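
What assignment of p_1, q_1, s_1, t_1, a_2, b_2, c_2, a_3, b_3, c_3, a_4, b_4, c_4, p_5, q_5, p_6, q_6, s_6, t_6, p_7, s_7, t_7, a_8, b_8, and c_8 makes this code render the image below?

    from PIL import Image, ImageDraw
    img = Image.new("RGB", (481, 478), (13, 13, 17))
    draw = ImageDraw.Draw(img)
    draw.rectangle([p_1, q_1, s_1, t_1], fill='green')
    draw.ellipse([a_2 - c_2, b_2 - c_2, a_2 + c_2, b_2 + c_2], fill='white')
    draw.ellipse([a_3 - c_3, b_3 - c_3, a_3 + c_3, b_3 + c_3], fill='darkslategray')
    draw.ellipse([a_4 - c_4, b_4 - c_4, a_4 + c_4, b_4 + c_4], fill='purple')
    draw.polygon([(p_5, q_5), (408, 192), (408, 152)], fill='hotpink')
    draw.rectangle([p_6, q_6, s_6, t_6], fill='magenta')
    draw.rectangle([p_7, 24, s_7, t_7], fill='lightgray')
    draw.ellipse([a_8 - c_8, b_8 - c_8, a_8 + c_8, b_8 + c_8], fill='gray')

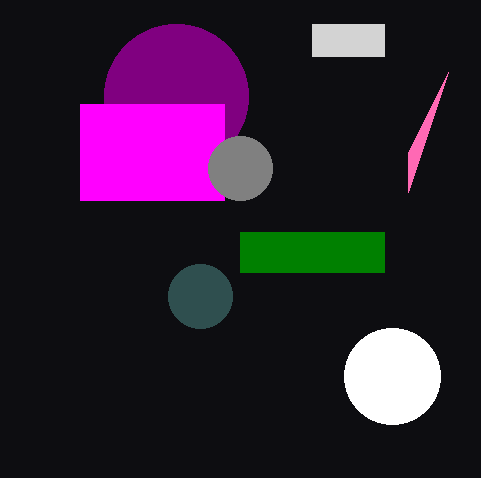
p_1 = 240
q_1 = 232
s_1 = 384
t_1 = 272
a_2 = 392
b_2 = 376
c_2 = 48
a_3 = 200
b_3 = 296
c_3 = 32
a_4 = 176
b_4 = 96
c_4 = 72
p_5 = 448
q_5 = 72
p_6 = 80
q_6 = 104
s_6 = 224
t_6 = 200
p_7 = 312
s_7 = 384
t_7 = 56
a_8 = 240
b_8 = 168
c_8 = 32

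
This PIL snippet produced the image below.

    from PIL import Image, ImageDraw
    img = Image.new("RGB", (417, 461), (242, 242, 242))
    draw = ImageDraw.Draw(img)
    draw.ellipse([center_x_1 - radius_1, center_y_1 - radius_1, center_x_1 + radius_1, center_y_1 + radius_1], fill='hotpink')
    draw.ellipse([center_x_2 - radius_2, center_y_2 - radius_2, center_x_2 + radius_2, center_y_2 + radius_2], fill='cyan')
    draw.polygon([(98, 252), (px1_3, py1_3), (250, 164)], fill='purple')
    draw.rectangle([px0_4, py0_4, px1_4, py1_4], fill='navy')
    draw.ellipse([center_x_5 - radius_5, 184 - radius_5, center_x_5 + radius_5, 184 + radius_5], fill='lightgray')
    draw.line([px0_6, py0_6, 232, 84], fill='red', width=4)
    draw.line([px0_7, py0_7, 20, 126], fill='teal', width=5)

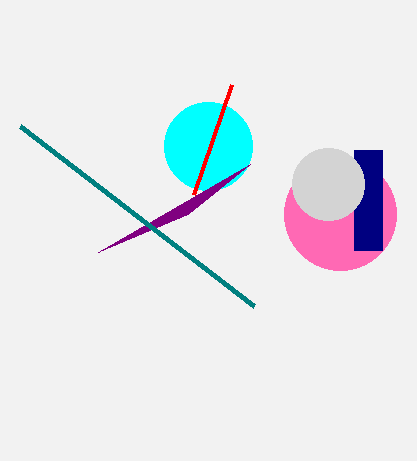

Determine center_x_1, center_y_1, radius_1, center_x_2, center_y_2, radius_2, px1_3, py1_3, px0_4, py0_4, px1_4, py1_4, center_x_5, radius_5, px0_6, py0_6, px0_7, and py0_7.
center_x_1 = 340
center_y_1 = 214
radius_1 = 56
center_x_2 = 208
center_y_2 = 146
radius_2 = 44
px1_3 = 188
py1_3 = 214
px0_4 = 354
py0_4 = 150
px1_4 = 382
py1_4 = 250
center_x_5 = 328
radius_5 = 36
px0_6 = 194
py0_6 = 194
px0_7 = 254
py0_7 = 306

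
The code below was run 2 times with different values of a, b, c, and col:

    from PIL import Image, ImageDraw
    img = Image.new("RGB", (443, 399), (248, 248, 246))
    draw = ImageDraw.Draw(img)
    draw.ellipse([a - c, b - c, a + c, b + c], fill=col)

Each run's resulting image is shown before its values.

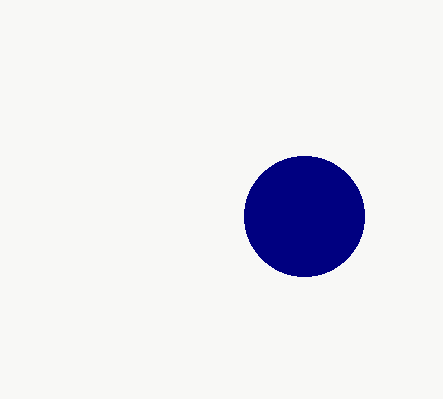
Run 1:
a = 304
b = 216
c = 60
col = 'navy'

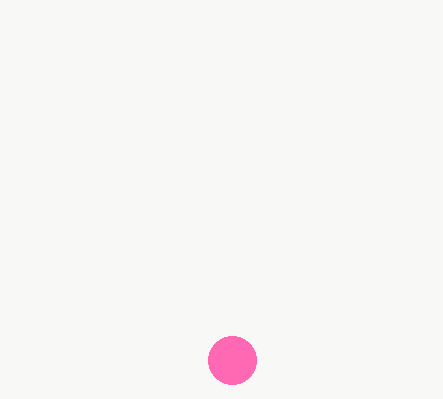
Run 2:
a = 232; b = 360; c = 24; col = 'hotpink'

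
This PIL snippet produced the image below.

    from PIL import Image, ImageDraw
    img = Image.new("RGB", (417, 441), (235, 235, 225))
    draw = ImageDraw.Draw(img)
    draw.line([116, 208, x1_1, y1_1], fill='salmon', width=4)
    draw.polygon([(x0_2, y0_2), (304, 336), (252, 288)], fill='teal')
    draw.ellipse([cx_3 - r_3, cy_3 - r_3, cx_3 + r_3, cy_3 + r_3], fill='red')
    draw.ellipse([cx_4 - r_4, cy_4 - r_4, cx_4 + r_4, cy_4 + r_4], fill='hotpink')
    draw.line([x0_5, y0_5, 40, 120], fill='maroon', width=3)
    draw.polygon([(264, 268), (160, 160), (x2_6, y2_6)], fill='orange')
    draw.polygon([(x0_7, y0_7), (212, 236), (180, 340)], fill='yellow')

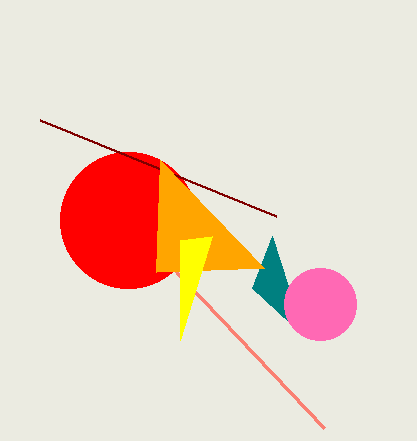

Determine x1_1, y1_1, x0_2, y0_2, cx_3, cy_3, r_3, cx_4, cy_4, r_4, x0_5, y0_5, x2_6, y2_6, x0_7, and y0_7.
x1_1 = 324; y1_1 = 428; x0_2 = 272; y0_2 = 236; cx_3 = 128; cy_3 = 220; r_3 = 68; cx_4 = 320; cy_4 = 304; r_4 = 36; x0_5 = 276; y0_5 = 216; x2_6 = 156; y2_6 = 272; x0_7 = 180; y0_7 = 240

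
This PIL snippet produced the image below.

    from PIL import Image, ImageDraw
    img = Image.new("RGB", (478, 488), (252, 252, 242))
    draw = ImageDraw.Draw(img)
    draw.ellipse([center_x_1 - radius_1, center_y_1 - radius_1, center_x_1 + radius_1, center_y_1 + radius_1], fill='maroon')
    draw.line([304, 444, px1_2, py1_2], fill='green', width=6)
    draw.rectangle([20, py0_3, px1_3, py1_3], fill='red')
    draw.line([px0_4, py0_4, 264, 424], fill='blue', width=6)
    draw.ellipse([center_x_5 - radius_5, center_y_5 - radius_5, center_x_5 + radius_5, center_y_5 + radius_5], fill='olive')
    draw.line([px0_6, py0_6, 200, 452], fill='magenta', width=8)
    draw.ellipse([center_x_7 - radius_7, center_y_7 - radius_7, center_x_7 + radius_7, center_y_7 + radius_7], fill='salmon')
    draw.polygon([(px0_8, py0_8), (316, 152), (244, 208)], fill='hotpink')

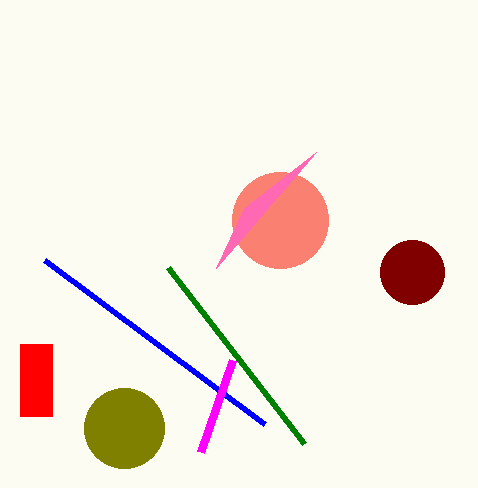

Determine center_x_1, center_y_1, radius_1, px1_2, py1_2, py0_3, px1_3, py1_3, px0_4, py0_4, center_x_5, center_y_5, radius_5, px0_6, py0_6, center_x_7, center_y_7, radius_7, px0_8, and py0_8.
center_x_1 = 412
center_y_1 = 272
radius_1 = 32
px1_2 = 168
py1_2 = 268
py0_3 = 344
px1_3 = 52
py1_3 = 416
px0_4 = 44
py0_4 = 260
center_x_5 = 124
center_y_5 = 428
radius_5 = 40
px0_6 = 232
py0_6 = 360
center_x_7 = 280
center_y_7 = 220
radius_7 = 48
px0_8 = 216
py0_8 = 268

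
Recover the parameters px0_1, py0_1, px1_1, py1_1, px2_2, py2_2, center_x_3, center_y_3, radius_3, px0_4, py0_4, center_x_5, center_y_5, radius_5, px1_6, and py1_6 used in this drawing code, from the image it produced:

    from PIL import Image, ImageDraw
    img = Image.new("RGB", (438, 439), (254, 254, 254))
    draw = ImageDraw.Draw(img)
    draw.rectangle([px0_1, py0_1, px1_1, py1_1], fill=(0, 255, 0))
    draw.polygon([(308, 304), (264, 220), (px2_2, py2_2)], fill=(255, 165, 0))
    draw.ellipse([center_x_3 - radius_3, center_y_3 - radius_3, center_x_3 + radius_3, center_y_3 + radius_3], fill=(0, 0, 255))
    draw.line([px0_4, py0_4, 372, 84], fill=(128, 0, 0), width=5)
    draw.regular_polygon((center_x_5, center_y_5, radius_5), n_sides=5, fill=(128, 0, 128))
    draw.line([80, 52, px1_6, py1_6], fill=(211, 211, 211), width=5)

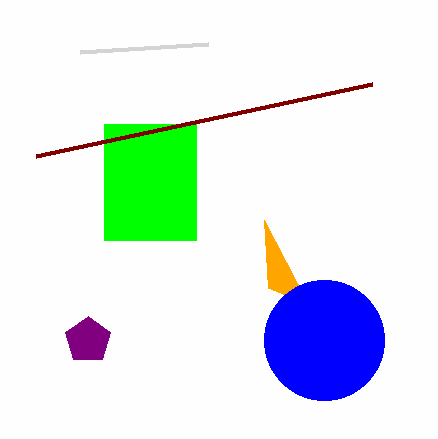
px0_1 = 104, py0_1 = 124, px1_1 = 196, py1_1 = 240, px2_2 = 268, py2_2 = 288, center_x_3 = 324, center_y_3 = 340, radius_3 = 60, px0_4 = 36, py0_4 = 156, center_x_5 = 88, center_y_5 = 340, radius_5 = 24, px1_6 = 208, py1_6 = 44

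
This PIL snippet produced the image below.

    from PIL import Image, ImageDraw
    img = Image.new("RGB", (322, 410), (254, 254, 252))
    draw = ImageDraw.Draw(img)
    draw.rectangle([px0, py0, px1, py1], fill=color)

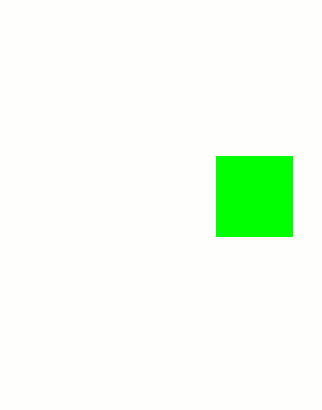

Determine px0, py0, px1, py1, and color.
px0 = 216; py0 = 156; px1 = 292; py1 = 236; color = 'lime'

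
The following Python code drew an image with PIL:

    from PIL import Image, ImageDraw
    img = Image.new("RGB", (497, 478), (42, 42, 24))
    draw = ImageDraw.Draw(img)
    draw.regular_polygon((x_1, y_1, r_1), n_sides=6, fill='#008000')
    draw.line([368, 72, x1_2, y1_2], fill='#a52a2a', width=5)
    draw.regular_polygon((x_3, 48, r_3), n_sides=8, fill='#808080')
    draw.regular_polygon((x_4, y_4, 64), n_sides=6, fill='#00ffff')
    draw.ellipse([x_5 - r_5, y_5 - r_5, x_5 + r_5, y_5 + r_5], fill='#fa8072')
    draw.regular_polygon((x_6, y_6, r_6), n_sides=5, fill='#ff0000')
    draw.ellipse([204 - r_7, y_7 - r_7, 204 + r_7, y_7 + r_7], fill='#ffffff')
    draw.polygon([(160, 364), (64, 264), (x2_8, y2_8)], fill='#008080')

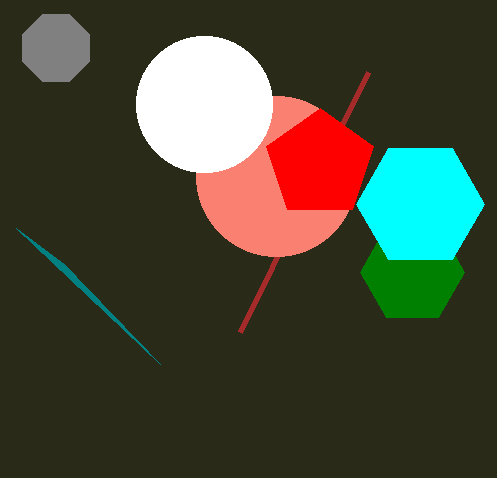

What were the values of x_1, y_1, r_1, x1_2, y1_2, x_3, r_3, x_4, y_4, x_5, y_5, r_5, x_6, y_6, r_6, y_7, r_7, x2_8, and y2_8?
x_1 = 412, y_1 = 272, r_1 = 52, x1_2 = 240, y1_2 = 332, x_3 = 56, r_3 = 36, x_4 = 420, y_4 = 204, x_5 = 276, y_5 = 176, r_5 = 80, x_6 = 320, y_6 = 164, r_6 = 56, y_7 = 104, r_7 = 68, x2_8 = 16, y2_8 = 228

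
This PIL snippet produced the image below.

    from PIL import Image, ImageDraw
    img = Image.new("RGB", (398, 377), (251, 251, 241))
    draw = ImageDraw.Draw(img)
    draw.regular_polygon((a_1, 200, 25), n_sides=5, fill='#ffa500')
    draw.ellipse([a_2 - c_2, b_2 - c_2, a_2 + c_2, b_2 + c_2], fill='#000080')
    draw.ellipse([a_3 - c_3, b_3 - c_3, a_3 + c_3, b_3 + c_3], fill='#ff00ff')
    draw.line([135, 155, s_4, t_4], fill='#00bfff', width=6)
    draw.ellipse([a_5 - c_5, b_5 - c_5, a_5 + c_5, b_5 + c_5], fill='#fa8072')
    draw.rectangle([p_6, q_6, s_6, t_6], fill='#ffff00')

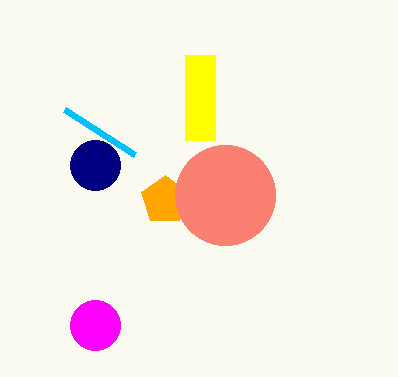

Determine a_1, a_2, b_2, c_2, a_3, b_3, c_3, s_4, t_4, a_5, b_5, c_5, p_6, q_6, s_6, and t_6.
a_1 = 165, a_2 = 95, b_2 = 165, c_2 = 25, a_3 = 95, b_3 = 325, c_3 = 25, s_4 = 65, t_4 = 110, a_5 = 225, b_5 = 195, c_5 = 50, p_6 = 185, q_6 = 55, s_6 = 215, t_6 = 140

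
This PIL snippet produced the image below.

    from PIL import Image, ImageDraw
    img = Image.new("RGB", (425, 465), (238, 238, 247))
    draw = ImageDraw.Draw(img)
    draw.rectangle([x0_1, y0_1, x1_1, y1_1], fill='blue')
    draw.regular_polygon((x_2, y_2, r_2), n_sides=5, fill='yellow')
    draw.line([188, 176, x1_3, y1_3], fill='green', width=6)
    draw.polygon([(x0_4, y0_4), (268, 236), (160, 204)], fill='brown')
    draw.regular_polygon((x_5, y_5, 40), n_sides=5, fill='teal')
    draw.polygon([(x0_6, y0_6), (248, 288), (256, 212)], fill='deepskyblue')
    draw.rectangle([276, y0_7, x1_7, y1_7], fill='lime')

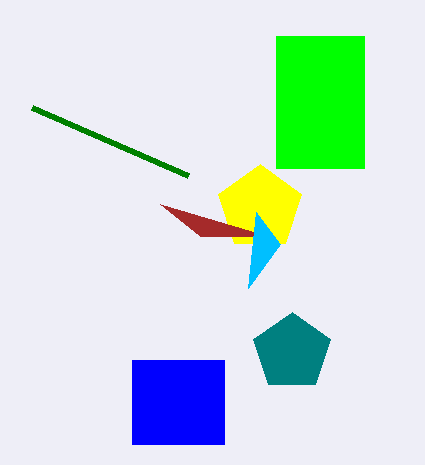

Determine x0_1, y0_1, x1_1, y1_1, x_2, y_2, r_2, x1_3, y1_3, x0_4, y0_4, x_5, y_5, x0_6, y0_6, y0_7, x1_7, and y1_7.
x0_1 = 132; y0_1 = 360; x1_1 = 224; y1_1 = 444; x_2 = 260; y_2 = 208; r_2 = 44; x1_3 = 32; y1_3 = 108; x0_4 = 200; y0_4 = 236; x_5 = 292; y_5 = 352; x0_6 = 280; y0_6 = 244; y0_7 = 36; x1_7 = 364; y1_7 = 168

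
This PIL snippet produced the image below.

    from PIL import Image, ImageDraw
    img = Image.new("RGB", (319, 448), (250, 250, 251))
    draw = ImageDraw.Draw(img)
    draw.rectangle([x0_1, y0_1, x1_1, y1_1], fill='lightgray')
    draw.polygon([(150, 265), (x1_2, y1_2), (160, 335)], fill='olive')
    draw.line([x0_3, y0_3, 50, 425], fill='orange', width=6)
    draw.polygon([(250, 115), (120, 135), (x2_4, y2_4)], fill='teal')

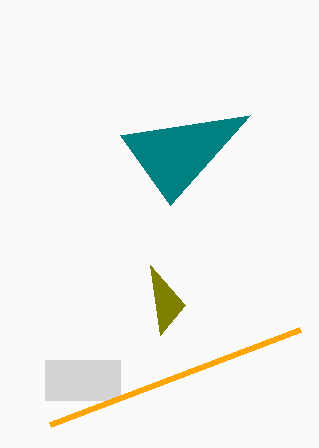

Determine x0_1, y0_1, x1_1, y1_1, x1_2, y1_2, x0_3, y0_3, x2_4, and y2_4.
x0_1 = 45
y0_1 = 360
x1_1 = 120
y1_1 = 400
x1_2 = 185
y1_2 = 305
x0_3 = 300
y0_3 = 330
x2_4 = 170
y2_4 = 205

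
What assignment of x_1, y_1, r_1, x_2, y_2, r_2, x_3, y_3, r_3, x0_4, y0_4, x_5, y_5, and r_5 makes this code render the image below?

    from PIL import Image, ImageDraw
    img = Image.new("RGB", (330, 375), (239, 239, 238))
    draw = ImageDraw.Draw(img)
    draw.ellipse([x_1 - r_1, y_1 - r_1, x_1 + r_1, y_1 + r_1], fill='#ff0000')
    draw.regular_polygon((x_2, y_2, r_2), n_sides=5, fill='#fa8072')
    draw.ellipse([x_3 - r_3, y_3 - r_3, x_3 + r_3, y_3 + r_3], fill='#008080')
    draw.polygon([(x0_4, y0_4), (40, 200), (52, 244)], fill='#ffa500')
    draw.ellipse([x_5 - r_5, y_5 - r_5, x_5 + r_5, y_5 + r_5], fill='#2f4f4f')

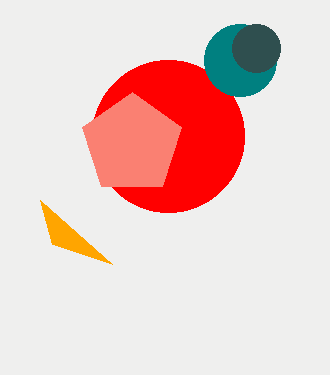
x_1 = 168
y_1 = 136
r_1 = 76
x_2 = 132
y_2 = 144
r_2 = 52
x_3 = 240
y_3 = 60
r_3 = 36
x0_4 = 112
y0_4 = 264
x_5 = 256
y_5 = 48
r_5 = 24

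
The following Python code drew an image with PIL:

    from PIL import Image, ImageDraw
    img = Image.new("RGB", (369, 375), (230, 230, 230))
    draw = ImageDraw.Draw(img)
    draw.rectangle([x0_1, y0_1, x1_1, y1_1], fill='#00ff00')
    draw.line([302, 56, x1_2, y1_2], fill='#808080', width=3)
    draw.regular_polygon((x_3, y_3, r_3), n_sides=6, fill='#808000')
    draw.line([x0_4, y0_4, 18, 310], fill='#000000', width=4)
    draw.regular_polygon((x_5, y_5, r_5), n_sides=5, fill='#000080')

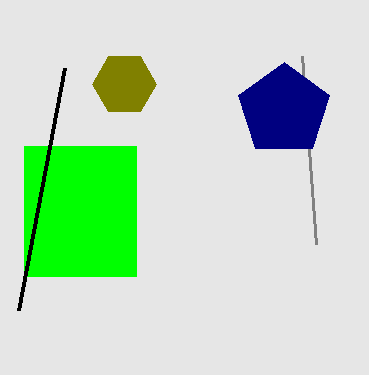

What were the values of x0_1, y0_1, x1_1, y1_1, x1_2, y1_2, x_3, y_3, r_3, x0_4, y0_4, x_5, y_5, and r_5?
x0_1 = 24; y0_1 = 146; x1_1 = 136; y1_1 = 276; x1_2 = 316; y1_2 = 244; x_3 = 124; y_3 = 84; r_3 = 32; x0_4 = 64; y0_4 = 68; x_5 = 284; y_5 = 110; r_5 = 48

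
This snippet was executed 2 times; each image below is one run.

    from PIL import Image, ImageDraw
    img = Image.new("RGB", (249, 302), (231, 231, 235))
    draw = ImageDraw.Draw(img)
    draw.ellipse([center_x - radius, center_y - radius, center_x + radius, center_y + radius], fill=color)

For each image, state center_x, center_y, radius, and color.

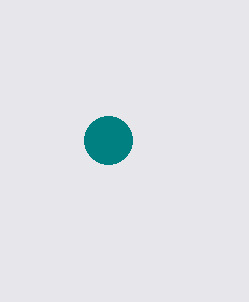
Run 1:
center_x = 108
center_y = 140
radius = 24
color = 'teal'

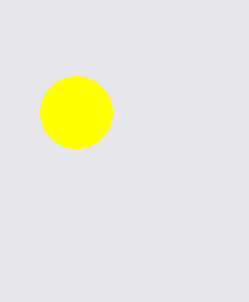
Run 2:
center_x = 76
center_y = 112
radius = 36
color = 'yellow'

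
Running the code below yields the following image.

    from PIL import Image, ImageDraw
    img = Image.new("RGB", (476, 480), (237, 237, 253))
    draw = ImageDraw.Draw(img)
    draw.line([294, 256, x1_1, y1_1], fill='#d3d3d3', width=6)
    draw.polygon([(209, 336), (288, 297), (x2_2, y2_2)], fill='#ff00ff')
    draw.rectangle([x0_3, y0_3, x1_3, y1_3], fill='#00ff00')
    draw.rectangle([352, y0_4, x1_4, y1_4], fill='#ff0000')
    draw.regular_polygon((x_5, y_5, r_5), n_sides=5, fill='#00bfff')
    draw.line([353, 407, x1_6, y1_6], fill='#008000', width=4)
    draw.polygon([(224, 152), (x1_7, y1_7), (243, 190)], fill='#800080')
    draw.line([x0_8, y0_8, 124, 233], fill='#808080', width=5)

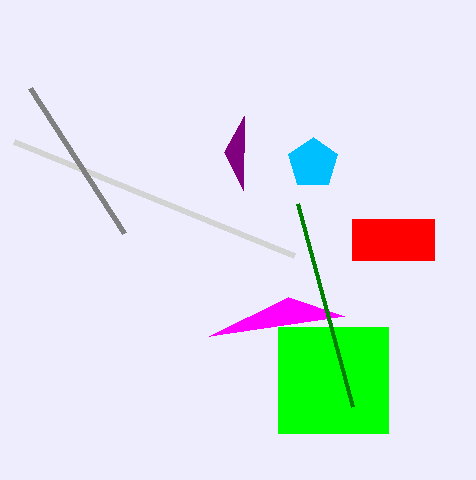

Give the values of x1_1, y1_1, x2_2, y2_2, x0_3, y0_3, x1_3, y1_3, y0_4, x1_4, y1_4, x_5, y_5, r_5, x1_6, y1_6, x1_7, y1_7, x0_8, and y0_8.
x1_1 = 14; y1_1 = 142; x2_2 = 344; y2_2 = 316; x0_3 = 278; y0_3 = 327; x1_3 = 388; y1_3 = 433; y0_4 = 219; x1_4 = 434; y1_4 = 260; x_5 = 313; y_5 = 163; r_5 = 26; x1_6 = 298; y1_6 = 204; x1_7 = 244; y1_7 = 116; x0_8 = 30; y0_8 = 88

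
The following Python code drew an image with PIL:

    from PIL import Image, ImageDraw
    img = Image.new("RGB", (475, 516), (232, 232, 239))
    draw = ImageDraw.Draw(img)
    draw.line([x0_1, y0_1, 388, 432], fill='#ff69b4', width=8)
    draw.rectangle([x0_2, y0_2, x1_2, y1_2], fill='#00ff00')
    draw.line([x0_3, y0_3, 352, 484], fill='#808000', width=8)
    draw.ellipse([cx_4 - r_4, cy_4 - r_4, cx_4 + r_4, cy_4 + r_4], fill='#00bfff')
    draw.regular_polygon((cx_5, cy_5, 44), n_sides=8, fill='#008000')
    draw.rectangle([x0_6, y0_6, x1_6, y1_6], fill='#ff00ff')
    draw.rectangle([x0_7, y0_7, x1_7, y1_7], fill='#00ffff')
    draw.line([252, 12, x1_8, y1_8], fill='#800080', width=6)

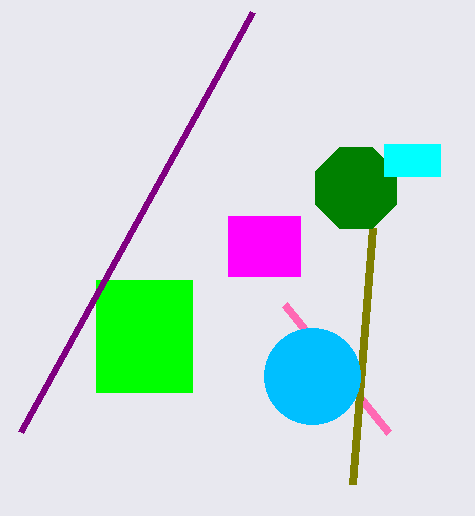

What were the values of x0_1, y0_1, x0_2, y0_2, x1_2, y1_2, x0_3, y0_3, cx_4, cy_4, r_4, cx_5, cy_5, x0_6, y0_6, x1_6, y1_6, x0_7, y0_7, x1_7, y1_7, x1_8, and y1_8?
x0_1 = 284; y0_1 = 304; x0_2 = 96; y0_2 = 280; x1_2 = 192; y1_2 = 392; x0_3 = 372; y0_3 = 228; cx_4 = 312; cy_4 = 376; r_4 = 48; cx_5 = 356; cy_5 = 188; x0_6 = 228; y0_6 = 216; x1_6 = 300; y1_6 = 276; x0_7 = 384; y0_7 = 144; x1_7 = 440; y1_7 = 176; x1_8 = 20; y1_8 = 432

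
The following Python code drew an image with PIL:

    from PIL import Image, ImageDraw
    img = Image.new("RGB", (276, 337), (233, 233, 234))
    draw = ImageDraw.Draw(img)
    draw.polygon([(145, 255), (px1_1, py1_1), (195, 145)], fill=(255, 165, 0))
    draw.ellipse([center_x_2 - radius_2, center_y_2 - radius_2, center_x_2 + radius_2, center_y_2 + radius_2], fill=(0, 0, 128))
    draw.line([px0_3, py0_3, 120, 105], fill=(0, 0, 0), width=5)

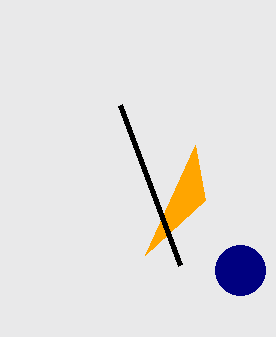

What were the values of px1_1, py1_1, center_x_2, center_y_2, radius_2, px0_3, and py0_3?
px1_1 = 205, py1_1 = 200, center_x_2 = 240, center_y_2 = 270, radius_2 = 25, px0_3 = 180, py0_3 = 265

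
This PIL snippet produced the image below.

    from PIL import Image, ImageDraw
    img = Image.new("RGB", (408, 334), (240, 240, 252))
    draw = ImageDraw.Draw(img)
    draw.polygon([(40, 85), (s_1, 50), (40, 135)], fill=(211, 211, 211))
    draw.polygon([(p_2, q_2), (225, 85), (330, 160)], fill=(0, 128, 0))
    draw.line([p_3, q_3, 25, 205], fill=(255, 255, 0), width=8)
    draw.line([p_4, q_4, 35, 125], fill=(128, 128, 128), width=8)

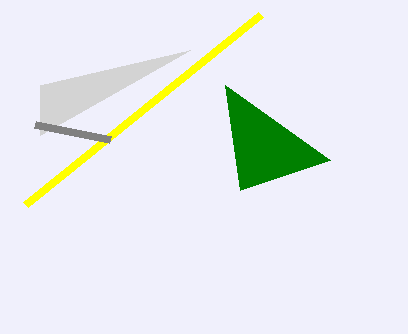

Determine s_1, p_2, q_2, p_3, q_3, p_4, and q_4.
s_1 = 190; p_2 = 240; q_2 = 190; p_3 = 260; q_3 = 15; p_4 = 110; q_4 = 140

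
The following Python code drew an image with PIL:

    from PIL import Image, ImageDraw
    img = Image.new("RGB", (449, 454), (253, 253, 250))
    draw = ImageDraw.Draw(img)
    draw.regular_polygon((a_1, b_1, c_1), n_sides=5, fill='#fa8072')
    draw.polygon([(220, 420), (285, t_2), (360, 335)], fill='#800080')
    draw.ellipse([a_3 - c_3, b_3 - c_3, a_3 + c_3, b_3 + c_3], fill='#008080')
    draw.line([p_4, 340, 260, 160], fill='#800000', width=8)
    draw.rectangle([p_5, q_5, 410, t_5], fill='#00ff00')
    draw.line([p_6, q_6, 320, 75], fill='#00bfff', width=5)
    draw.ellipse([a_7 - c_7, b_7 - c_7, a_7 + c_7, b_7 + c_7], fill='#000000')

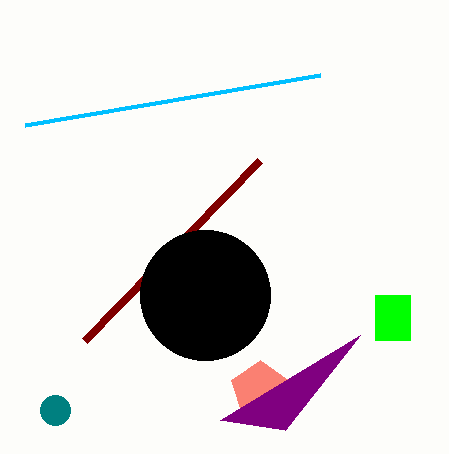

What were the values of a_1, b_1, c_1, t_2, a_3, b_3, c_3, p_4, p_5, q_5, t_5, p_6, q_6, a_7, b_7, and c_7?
a_1 = 260
b_1 = 390
c_1 = 30
t_2 = 430
a_3 = 55
b_3 = 410
c_3 = 15
p_4 = 85
p_5 = 375
q_5 = 295
t_5 = 340
p_6 = 25
q_6 = 125
a_7 = 205
b_7 = 295
c_7 = 65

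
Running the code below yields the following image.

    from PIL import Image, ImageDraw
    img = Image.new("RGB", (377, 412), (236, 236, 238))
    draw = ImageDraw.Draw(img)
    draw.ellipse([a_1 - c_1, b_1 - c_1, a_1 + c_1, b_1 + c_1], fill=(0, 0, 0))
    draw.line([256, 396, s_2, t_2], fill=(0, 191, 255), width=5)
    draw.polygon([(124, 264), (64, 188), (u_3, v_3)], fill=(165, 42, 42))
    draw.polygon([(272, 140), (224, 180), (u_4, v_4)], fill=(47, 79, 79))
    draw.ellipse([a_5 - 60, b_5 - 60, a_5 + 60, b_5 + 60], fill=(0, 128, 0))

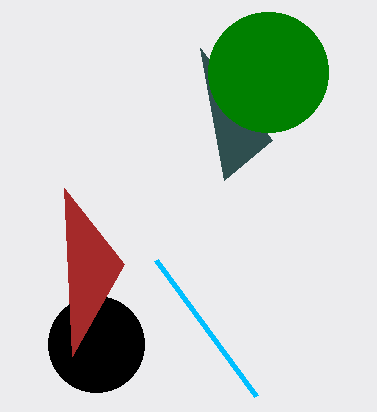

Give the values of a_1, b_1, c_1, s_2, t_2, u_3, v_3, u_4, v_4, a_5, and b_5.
a_1 = 96, b_1 = 344, c_1 = 48, s_2 = 156, t_2 = 260, u_3 = 72, v_3 = 356, u_4 = 200, v_4 = 48, a_5 = 268, b_5 = 72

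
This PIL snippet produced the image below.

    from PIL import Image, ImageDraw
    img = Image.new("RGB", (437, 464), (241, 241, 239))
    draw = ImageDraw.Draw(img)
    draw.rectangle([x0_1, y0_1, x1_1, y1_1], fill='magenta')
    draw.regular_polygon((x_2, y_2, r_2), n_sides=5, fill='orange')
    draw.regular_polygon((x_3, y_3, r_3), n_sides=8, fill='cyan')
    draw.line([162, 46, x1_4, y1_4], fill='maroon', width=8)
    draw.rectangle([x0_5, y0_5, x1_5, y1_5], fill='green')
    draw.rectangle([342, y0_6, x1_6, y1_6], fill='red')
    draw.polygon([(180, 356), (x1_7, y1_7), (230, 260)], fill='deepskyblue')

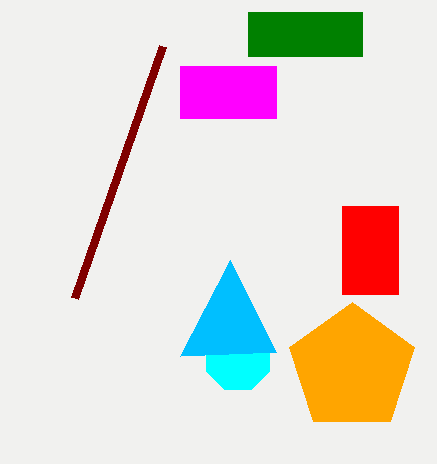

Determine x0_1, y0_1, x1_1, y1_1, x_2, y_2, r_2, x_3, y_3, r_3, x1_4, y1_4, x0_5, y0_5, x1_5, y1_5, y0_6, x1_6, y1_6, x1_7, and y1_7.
x0_1 = 180; y0_1 = 66; x1_1 = 276; y1_1 = 118; x_2 = 352; y_2 = 368; r_2 = 66; x_3 = 238; y_3 = 358; r_3 = 34; x1_4 = 74; y1_4 = 298; x0_5 = 248; y0_5 = 12; x1_5 = 362; y1_5 = 56; y0_6 = 206; x1_6 = 398; y1_6 = 294; x1_7 = 276; y1_7 = 352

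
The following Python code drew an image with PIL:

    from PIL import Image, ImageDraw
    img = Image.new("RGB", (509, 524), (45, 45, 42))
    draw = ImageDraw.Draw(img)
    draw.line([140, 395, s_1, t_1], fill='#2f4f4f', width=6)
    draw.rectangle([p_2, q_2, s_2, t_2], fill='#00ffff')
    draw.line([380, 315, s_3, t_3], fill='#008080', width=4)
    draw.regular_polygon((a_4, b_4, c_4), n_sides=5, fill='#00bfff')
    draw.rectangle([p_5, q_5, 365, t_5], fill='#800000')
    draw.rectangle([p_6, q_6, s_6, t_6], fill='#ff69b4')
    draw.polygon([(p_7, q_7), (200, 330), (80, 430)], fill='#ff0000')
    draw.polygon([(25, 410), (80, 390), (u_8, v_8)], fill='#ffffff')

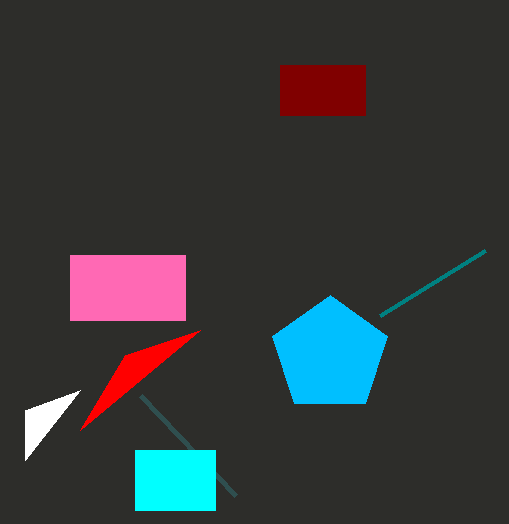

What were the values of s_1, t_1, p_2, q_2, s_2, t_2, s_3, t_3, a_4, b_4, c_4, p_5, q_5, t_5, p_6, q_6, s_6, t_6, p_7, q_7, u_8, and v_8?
s_1 = 235
t_1 = 495
p_2 = 135
q_2 = 450
s_2 = 215
t_2 = 510
s_3 = 485
t_3 = 250
a_4 = 330
b_4 = 355
c_4 = 60
p_5 = 280
q_5 = 65
t_5 = 115
p_6 = 70
q_6 = 255
s_6 = 185
t_6 = 320
p_7 = 125
q_7 = 355
u_8 = 25
v_8 = 460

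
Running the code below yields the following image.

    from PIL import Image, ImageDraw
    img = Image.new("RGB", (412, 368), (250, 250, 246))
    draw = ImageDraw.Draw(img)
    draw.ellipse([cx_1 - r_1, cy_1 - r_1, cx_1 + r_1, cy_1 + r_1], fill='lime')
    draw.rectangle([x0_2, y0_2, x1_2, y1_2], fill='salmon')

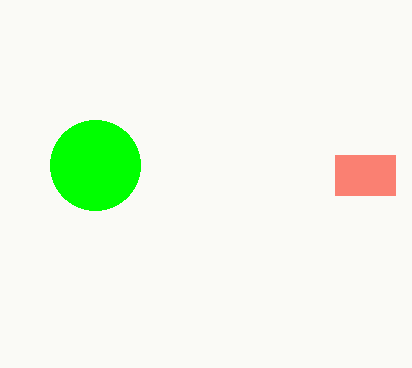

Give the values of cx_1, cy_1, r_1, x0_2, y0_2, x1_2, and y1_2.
cx_1 = 95, cy_1 = 165, r_1 = 45, x0_2 = 335, y0_2 = 155, x1_2 = 395, y1_2 = 195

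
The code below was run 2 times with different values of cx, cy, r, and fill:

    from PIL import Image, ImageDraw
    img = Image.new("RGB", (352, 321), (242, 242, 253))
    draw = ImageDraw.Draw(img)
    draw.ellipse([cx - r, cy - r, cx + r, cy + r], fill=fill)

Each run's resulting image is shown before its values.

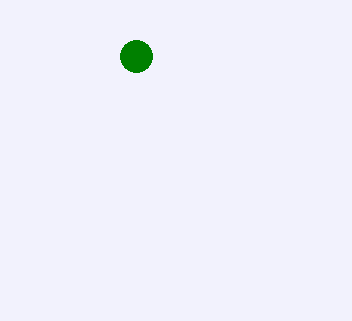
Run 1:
cx = 136, cy = 56, r = 16, fill = 'green'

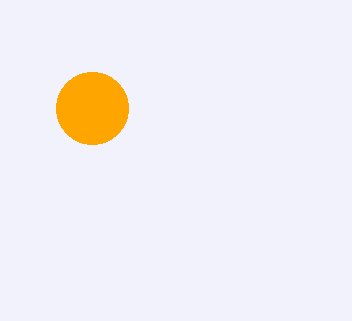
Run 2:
cx = 92
cy = 108
r = 36
fill = 'orange'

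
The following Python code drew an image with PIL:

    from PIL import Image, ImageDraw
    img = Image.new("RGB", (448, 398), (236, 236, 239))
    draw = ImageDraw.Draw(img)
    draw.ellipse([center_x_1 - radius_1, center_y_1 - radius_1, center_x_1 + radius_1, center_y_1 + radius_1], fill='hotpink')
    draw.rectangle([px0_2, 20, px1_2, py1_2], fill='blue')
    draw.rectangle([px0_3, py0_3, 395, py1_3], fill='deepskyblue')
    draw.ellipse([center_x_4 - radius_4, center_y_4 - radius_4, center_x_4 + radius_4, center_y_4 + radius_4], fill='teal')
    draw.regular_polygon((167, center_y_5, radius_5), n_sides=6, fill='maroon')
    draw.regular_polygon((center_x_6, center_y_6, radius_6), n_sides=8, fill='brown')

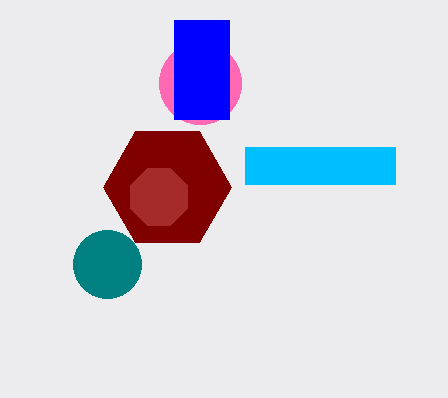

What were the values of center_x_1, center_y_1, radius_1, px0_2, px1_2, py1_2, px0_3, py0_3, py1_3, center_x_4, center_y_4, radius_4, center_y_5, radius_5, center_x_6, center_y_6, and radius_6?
center_x_1 = 200; center_y_1 = 83; radius_1 = 41; px0_2 = 174; px1_2 = 229; py1_2 = 119; px0_3 = 245; py0_3 = 147; py1_3 = 184; center_x_4 = 107; center_y_4 = 264; radius_4 = 34; center_y_5 = 187; radius_5 = 64; center_x_6 = 159; center_y_6 = 197; radius_6 = 31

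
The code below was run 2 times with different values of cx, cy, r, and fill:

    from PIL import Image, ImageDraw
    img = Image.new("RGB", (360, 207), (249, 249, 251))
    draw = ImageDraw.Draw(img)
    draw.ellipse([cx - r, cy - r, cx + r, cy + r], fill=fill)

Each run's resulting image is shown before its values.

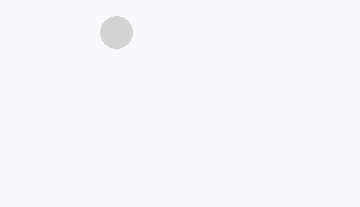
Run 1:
cx = 116
cy = 32
r = 16
fill = 'lightgray'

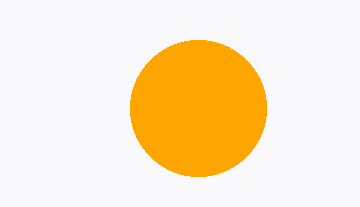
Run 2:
cx = 198
cy = 108
r = 68
fill = 'orange'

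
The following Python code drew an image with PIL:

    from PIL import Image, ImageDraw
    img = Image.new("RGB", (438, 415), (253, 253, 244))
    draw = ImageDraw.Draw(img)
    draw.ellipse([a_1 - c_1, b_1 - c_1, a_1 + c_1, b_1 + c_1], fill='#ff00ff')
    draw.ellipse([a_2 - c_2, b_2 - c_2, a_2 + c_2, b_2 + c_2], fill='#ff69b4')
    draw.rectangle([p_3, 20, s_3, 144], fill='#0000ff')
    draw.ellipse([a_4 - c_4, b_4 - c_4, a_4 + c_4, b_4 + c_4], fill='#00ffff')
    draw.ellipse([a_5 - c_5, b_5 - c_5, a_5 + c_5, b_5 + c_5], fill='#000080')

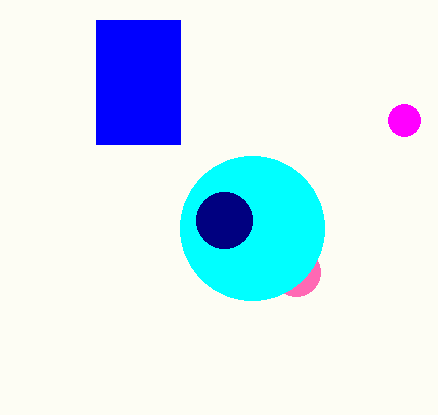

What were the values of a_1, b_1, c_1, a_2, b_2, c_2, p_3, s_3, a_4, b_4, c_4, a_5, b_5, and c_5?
a_1 = 404; b_1 = 120; c_1 = 16; a_2 = 296; b_2 = 272; c_2 = 24; p_3 = 96; s_3 = 180; a_4 = 252; b_4 = 228; c_4 = 72; a_5 = 224; b_5 = 220; c_5 = 28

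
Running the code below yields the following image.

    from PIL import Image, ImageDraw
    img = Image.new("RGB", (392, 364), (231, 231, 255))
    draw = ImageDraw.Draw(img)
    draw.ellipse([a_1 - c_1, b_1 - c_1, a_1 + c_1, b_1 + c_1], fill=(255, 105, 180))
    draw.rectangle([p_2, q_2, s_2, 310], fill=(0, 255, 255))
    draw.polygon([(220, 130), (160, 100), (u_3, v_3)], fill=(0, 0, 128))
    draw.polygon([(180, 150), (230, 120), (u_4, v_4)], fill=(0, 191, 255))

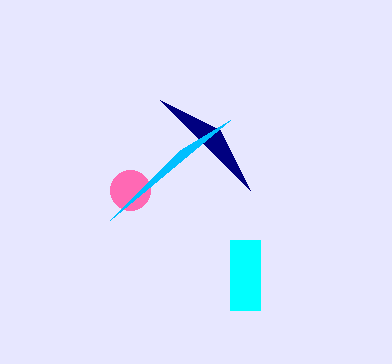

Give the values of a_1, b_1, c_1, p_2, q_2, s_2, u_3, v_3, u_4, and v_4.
a_1 = 130; b_1 = 190; c_1 = 20; p_2 = 230; q_2 = 240; s_2 = 260; u_3 = 250; v_3 = 190; u_4 = 110; v_4 = 220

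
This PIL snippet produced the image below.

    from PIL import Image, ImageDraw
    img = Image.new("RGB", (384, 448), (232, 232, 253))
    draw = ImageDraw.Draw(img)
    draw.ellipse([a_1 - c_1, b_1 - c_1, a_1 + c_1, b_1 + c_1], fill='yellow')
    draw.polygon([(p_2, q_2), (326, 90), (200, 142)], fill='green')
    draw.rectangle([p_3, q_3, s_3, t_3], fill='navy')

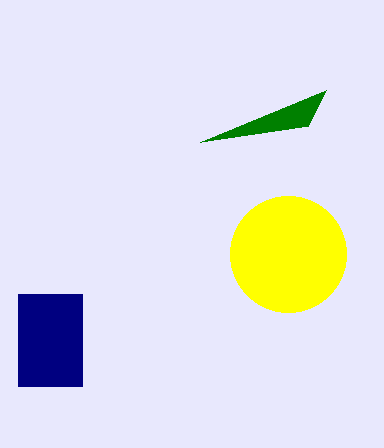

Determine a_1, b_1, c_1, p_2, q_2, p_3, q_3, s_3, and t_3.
a_1 = 288; b_1 = 254; c_1 = 58; p_2 = 308; q_2 = 126; p_3 = 18; q_3 = 294; s_3 = 82; t_3 = 386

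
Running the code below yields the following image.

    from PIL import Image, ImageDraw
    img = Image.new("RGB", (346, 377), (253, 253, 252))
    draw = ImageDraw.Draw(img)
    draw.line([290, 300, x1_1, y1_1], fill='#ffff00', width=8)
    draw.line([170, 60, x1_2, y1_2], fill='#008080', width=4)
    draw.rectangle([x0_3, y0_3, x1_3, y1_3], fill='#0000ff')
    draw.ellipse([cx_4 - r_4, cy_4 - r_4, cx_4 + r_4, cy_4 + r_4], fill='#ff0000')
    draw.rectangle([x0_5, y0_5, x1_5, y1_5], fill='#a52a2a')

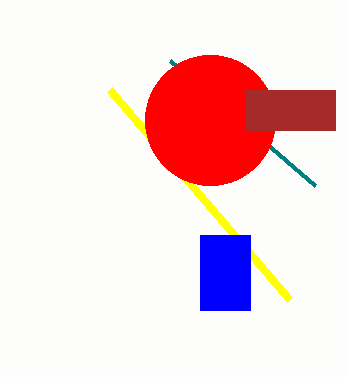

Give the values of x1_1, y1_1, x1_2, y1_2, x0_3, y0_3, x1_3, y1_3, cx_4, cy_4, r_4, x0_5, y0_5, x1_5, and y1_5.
x1_1 = 110, y1_1 = 90, x1_2 = 315, y1_2 = 185, x0_3 = 200, y0_3 = 235, x1_3 = 250, y1_3 = 310, cx_4 = 210, cy_4 = 120, r_4 = 65, x0_5 = 245, y0_5 = 90, x1_5 = 335, y1_5 = 130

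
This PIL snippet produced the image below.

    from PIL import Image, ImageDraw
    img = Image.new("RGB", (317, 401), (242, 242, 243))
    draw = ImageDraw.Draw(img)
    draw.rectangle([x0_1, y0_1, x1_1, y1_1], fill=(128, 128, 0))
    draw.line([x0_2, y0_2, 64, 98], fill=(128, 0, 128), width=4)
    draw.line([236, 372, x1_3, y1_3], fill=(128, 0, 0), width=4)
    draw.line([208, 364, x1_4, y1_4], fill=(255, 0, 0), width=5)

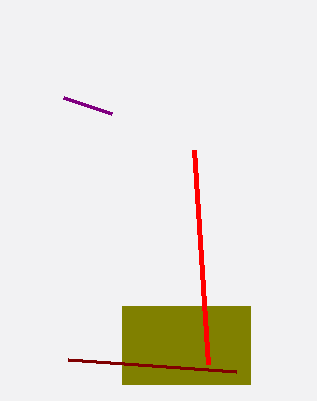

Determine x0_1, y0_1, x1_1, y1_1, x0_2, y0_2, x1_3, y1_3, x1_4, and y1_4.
x0_1 = 122
y0_1 = 306
x1_1 = 250
y1_1 = 384
x0_2 = 112
y0_2 = 114
x1_3 = 68
y1_3 = 360
x1_4 = 194
y1_4 = 150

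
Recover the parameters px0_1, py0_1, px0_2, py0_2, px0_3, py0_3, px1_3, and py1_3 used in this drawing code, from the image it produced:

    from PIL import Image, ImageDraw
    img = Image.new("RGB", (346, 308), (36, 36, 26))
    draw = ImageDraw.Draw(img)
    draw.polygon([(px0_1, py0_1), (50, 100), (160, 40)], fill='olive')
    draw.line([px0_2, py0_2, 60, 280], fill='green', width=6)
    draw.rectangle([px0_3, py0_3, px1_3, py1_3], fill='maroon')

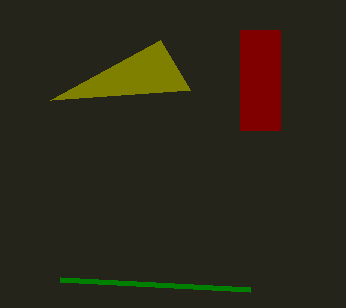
px0_1 = 190; py0_1 = 90; px0_2 = 250; py0_2 = 290; px0_3 = 240; py0_3 = 30; px1_3 = 280; py1_3 = 130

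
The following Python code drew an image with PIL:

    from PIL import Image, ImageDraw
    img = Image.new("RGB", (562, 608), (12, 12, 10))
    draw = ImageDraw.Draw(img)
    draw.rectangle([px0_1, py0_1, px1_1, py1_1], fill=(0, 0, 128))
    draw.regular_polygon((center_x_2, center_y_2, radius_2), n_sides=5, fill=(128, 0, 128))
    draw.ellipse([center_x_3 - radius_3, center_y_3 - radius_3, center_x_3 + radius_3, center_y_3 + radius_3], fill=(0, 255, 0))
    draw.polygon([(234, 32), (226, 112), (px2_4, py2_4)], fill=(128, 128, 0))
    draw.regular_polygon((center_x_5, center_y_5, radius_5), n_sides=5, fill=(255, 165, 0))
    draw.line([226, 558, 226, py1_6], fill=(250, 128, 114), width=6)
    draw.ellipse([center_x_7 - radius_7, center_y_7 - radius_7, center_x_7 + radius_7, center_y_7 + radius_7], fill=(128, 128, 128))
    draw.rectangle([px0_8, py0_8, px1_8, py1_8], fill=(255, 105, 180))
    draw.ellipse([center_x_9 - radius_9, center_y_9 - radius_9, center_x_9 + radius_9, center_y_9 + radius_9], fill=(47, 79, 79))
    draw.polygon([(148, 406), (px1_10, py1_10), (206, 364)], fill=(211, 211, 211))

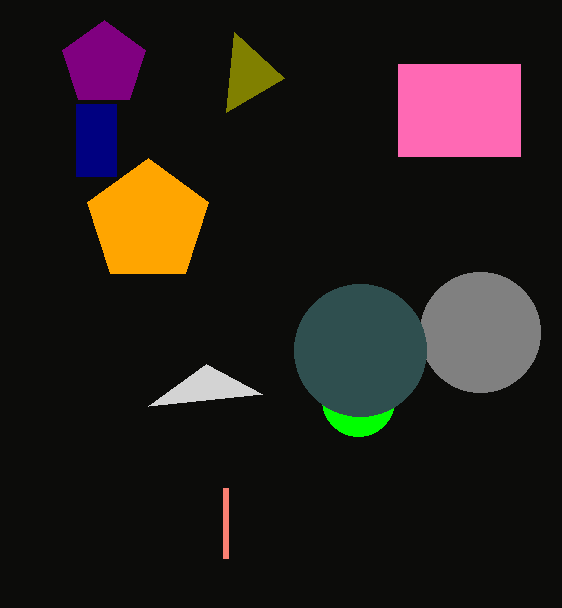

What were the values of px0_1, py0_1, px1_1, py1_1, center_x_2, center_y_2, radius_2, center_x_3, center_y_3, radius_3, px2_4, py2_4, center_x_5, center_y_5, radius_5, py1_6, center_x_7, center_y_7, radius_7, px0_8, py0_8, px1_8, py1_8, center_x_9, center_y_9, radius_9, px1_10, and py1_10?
px0_1 = 76, py0_1 = 104, px1_1 = 116, py1_1 = 176, center_x_2 = 104, center_y_2 = 64, radius_2 = 44, center_x_3 = 358, center_y_3 = 400, radius_3 = 36, px2_4 = 284, py2_4 = 78, center_x_5 = 148, center_y_5 = 222, radius_5 = 64, py1_6 = 488, center_x_7 = 480, center_y_7 = 332, radius_7 = 60, px0_8 = 398, py0_8 = 64, px1_8 = 520, py1_8 = 156, center_x_9 = 360, center_y_9 = 350, radius_9 = 66, px1_10 = 262, py1_10 = 394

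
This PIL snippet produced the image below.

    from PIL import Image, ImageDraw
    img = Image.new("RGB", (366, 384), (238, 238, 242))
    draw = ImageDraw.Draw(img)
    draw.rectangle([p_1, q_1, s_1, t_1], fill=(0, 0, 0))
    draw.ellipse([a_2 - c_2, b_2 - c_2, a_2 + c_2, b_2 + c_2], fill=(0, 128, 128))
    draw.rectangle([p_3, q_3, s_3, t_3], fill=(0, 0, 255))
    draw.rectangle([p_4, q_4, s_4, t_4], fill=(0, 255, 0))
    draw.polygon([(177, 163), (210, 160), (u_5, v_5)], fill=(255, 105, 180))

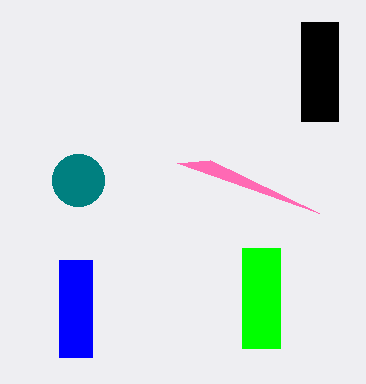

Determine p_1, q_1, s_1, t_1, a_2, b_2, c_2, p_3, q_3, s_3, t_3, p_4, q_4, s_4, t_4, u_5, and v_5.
p_1 = 301
q_1 = 22
s_1 = 338
t_1 = 121
a_2 = 78
b_2 = 180
c_2 = 26
p_3 = 59
q_3 = 260
s_3 = 92
t_3 = 357
p_4 = 242
q_4 = 248
s_4 = 280
t_4 = 348
u_5 = 319
v_5 = 213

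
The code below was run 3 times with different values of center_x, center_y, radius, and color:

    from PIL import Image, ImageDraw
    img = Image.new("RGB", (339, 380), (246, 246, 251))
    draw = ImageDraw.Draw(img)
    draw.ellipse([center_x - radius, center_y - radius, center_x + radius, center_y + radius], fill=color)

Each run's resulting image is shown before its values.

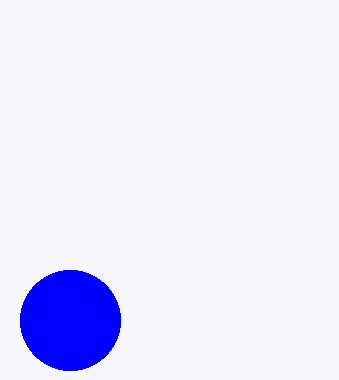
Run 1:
center_x = 70
center_y = 320
radius = 50
color = 'blue'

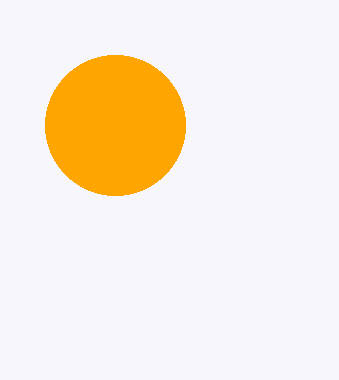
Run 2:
center_x = 115; center_y = 125; radius = 70; color = 'orange'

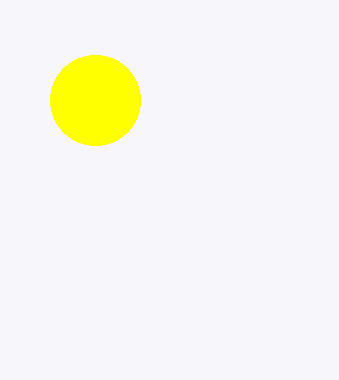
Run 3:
center_x = 95, center_y = 100, radius = 45, color = 'yellow'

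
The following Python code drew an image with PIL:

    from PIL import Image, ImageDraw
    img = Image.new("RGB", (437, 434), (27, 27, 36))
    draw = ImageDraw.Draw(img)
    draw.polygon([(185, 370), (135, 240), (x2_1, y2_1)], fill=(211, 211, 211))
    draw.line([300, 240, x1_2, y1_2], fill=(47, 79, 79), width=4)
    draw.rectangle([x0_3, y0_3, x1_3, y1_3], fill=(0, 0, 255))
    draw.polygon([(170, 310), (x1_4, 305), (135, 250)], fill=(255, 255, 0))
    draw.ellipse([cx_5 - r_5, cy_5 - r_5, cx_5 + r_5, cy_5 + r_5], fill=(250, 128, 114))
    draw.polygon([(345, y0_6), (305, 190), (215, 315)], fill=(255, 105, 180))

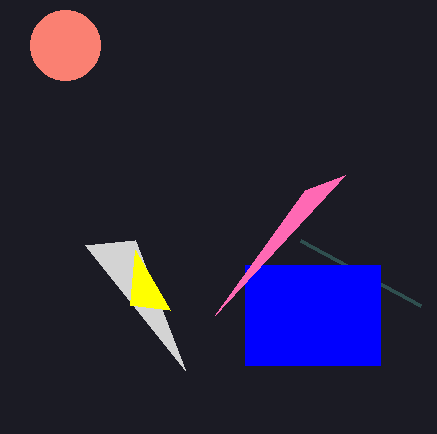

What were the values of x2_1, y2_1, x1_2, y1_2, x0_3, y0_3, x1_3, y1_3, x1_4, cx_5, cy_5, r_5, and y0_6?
x2_1 = 85
y2_1 = 245
x1_2 = 420
y1_2 = 305
x0_3 = 245
y0_3 = 265
x1_3 = 380
y1_3 = 365
x1_4 = 130
cx_5 = 65
cy_5 = 45
r_5 = 35
y0_6 = 175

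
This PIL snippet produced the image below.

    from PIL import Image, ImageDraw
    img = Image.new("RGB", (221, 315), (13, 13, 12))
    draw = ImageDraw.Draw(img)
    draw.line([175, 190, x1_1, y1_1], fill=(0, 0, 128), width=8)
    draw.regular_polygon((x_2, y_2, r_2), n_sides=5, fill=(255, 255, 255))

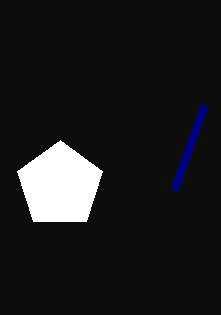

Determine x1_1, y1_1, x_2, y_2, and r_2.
x1_1 = 205, y1_1 = 105, x_2 = 60, y_2 = 185, r_2 = 45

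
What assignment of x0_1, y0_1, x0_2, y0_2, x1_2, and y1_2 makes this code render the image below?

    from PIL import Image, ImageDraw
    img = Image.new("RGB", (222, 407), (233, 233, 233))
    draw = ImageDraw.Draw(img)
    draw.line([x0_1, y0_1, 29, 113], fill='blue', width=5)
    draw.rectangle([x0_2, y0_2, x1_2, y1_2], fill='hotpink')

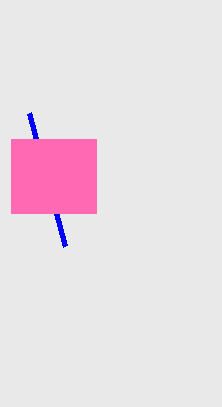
x0_1 = 65, y0_1 = 246, x0_2 = 11, y0_2 = 139, x1_2 = 96, y1_2 = 213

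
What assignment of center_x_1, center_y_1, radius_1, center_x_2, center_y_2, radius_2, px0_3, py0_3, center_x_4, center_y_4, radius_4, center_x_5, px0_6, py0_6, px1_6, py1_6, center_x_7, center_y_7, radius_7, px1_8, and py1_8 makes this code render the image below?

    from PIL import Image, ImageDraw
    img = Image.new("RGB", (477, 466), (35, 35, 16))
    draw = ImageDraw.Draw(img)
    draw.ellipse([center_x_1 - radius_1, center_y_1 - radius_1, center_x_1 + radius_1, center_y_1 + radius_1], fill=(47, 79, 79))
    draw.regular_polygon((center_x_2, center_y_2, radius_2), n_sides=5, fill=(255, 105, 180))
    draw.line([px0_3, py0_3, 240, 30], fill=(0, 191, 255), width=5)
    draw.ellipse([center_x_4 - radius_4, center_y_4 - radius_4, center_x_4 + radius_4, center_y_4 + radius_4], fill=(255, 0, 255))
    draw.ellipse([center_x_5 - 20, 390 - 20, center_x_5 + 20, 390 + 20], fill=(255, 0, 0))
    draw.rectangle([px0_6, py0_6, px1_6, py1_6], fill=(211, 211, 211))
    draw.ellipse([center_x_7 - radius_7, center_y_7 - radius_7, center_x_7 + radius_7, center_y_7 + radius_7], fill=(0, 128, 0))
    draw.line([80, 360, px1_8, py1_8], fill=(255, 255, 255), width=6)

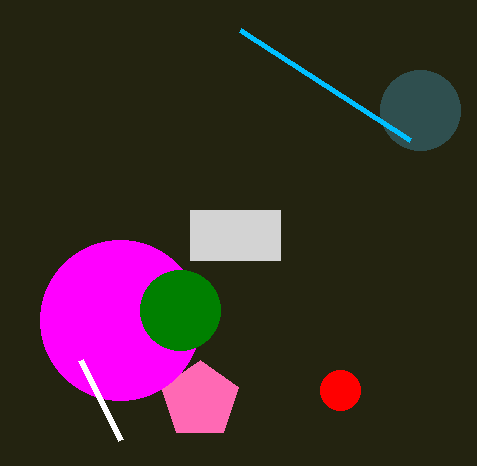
center_x_1 = 420
center_y_1 = 110
radius_1 = 40
center_x_2 = 200
center_y_2 = 400
radius_2 = 40
px0_3 = 410
py0_3 = 140
center_x_4 = 120
center_y_4 = 320
radius_4 = 80
center_x_5 = 340
px0_6 = 190
py0_6 = 210
px1_6 = 280
py1_6 = 260
center_x_7 = 180
center_y_7 = 310
radius_7 = 40
px1_8 = 120
py1_8 = 440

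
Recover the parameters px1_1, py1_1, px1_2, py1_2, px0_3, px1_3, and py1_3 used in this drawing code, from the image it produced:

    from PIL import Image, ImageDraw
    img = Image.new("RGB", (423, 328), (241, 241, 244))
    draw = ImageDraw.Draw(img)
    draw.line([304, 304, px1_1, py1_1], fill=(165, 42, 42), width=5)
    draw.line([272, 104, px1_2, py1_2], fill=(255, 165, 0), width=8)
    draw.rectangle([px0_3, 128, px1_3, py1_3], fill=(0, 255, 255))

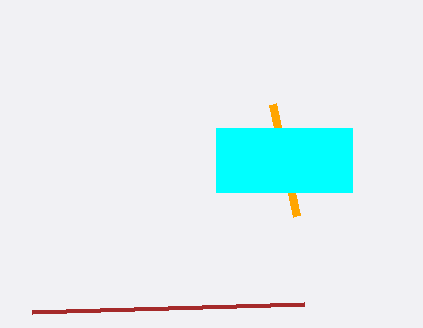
px1_1 = 32
py1_1 = 312
px1_2 = 296
py1_2 = 216
px0_3 = 216
px1_3 = 352
py1_3 = 192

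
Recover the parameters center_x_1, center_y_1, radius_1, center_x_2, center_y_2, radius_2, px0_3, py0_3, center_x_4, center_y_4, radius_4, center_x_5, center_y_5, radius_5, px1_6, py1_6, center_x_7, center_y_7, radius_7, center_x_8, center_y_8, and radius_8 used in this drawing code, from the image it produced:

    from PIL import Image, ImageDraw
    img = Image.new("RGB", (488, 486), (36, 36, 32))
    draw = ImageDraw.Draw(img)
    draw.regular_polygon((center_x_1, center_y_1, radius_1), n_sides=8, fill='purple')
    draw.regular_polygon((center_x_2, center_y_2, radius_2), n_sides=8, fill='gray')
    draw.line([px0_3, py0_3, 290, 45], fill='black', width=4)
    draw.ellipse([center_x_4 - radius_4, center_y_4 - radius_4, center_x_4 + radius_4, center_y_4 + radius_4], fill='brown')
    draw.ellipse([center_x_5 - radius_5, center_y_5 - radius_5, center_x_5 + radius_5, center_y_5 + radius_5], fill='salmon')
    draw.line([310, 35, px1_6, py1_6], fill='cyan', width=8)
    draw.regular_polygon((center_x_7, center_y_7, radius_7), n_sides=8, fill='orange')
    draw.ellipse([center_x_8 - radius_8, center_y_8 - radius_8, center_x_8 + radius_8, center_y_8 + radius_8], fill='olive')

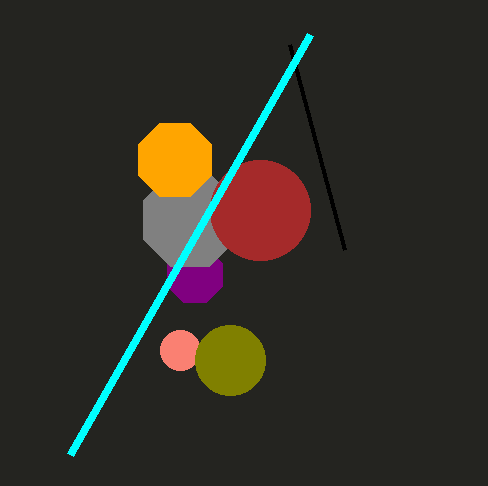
center_x_1 = 195; center_y_1 = 275; radius_1 = 30; center_x_2 = 190; center_y_2 = 220; radius_2 = 50; px0_3 = 345; py0_3 = 250; center_x_4 = 260; center_y_4 = 210; radius_4 = 50; center_x_5 = 180; center_y_5 = 350; radius_5 = 20; px1_6 = 70; py1_6 = 455; center_x_7 = 175; center_y_7 = 160; radius_7 = 40; center_x_8 = 230; center_y_8 = 360; radius_8 = 35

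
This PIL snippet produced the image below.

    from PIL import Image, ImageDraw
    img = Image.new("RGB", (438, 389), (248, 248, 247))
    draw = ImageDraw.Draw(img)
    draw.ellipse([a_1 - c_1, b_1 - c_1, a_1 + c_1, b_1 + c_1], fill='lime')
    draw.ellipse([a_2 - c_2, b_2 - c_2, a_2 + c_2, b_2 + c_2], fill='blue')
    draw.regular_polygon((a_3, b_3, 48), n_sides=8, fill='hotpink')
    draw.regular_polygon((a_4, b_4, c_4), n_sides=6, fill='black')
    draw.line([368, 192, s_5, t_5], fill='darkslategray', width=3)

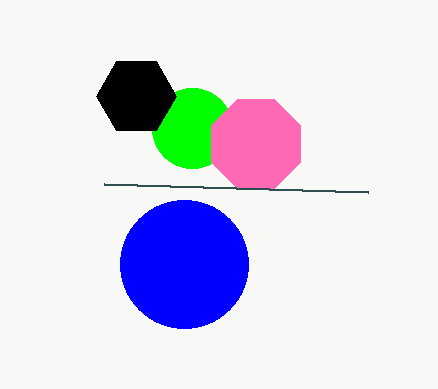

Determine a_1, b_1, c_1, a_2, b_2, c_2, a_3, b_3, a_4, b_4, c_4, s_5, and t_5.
a_1 = 192; b_1 = 128; c_1 = 40; a_2 = 184; b_2 = 264; c_2 = 64; a_3 = 256; b_3 = 144; a_4 = 136; b_4 = 96; c_4 = 40; s_5 = 104; t_5 = 184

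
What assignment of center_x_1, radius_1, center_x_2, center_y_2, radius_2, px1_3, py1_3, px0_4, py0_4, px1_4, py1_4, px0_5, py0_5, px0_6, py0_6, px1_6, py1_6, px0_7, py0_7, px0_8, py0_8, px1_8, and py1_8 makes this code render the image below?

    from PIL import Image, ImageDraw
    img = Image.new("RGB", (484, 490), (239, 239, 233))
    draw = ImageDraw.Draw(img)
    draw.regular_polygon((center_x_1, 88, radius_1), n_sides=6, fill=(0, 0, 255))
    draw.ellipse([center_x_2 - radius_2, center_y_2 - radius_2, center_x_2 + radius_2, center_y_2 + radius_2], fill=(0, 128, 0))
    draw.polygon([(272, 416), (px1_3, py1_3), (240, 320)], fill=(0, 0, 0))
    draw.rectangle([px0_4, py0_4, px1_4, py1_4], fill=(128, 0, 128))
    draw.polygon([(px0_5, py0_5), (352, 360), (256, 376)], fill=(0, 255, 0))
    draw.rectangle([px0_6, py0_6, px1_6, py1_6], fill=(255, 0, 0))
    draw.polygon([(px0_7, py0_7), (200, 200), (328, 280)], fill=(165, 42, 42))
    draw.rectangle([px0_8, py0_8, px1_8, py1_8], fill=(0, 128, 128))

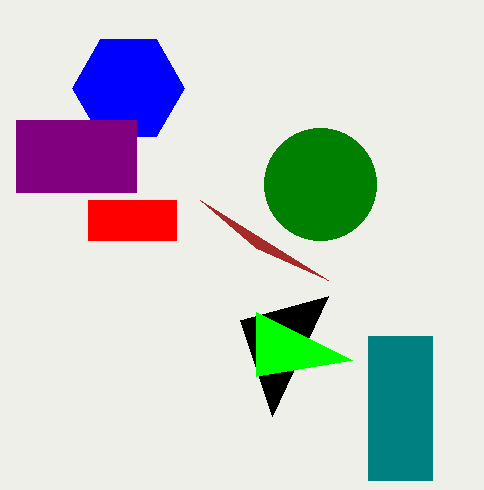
center_x_1 = 128
radius_1 = 56
center_x_2 = 320
center_y_2 = 184
radius_2 = 56
px1_3 = 328
py1_3 = 296
px0_4 = 16
py0_4 = 120
px1_4 = 136
py1_4 = 192
px0_5 = 256
py0_5 = 312
px0_6 = 88
py0_6 = 200
px1_6 = 176
py1_6 = 240
px0_7 = 256
py0_7 = 248
px0_8 = 368
py0_8 = 336
px1_8 = 432
py1_8 = 480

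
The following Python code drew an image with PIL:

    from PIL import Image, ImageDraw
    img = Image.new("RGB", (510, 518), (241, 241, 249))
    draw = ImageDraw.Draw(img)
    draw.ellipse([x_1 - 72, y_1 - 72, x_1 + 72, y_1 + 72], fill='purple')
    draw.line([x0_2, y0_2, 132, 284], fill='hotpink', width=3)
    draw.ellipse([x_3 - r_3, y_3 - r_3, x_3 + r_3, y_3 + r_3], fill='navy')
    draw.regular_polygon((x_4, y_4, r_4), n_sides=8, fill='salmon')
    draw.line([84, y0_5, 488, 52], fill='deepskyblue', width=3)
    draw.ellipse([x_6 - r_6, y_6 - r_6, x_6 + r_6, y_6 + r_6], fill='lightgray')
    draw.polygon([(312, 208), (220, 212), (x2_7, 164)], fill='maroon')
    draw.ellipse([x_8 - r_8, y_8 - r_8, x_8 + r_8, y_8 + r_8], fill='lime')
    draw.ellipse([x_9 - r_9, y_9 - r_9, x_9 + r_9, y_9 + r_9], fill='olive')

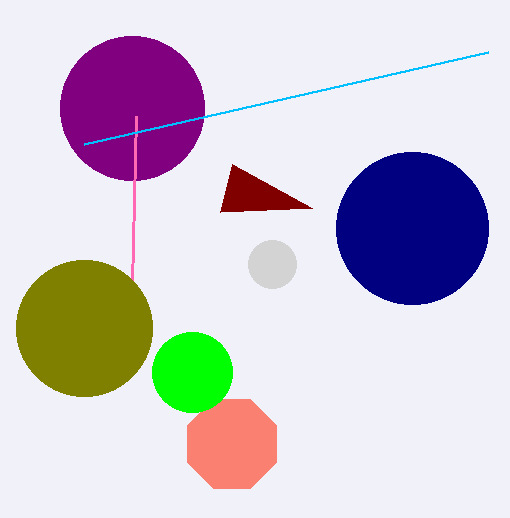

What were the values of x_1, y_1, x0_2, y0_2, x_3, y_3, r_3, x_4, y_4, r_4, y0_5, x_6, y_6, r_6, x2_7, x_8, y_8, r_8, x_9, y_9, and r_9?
x_1 = 132; y_1 = 108; x0_2 = 136; y0_2 = 116; x_3 = 412; y_3 = 228; r_3 = 76; x_4 = 232; y_4 = 444; r_4 = 48; y0_5 = 144; x_6 = 272; y_6 = 264; r_6 = 24; x2_7 = 232; x_8 = 192; y_8 = 372; r_8 = 40; x_9 = 84; y_9 = 328; r_9 = 68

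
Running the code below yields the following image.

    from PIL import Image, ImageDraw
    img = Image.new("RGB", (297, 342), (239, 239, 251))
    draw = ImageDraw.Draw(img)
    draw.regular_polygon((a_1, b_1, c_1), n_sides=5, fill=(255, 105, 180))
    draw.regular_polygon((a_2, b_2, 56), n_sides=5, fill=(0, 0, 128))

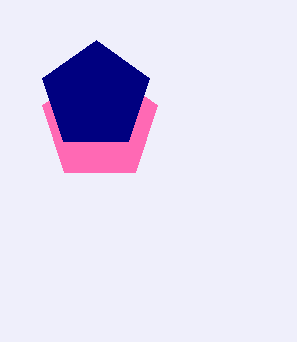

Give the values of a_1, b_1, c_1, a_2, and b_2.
a_1 = 100; b_1 = 124; c_1 = 60; a_2 = 96; b_2 = 96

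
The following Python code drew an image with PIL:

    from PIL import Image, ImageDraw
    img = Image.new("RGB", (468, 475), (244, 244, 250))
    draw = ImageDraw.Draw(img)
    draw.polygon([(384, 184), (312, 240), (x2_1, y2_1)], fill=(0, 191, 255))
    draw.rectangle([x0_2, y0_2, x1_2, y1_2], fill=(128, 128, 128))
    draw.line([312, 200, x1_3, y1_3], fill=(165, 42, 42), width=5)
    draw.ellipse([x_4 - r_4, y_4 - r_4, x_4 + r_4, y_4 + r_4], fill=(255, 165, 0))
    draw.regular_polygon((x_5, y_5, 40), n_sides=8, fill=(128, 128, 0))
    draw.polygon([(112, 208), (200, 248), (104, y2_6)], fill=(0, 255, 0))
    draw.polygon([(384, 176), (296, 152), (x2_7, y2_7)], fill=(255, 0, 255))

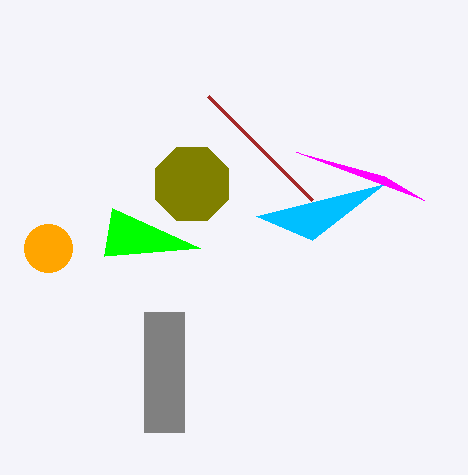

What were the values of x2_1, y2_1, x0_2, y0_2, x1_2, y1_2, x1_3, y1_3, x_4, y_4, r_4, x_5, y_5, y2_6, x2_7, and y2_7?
x2_1 = 256; y2_1 = 216; x0_2 = 144; y0_2 = 312; x1_2 = 184; y1_2 = 432; x1_3 = 208; y1_3 = 96; x_4 = 48; y_4 = 248; r_4 = 24; x_5 = 192; y_5 = 184; y2_6 = 256; x2_7 = 424; y2_7 = 200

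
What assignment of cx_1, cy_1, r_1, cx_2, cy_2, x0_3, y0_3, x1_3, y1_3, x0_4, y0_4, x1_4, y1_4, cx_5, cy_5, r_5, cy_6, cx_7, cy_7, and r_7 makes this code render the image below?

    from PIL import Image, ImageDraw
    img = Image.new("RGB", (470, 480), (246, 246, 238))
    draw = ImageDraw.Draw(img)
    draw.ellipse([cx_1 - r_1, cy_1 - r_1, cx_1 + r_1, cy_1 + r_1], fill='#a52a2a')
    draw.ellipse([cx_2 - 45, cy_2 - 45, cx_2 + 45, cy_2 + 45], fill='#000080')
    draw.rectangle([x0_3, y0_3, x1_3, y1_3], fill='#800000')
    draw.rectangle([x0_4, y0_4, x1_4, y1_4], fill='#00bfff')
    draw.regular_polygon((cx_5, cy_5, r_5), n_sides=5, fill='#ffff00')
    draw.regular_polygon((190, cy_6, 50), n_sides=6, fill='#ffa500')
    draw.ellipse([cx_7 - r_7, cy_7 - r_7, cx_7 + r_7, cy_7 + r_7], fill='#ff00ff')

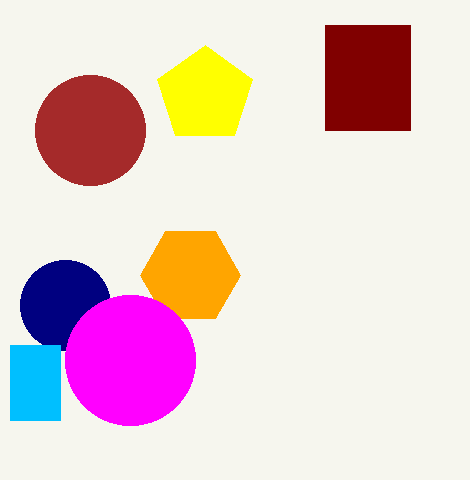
cx_1 = 90, cy_1 = 130, r_1 = 55, cx_2 = 65, cy_2 = 305, x0_3 = 325, y0_3 = 25, x1_3 = 410, y1_3 = 130, x0_4 = 10, y0_4 = 345, x1_4 = 60, y1_4 = 420, cx_5 = 205, cy_5 = 95, r_5 = 50, cy_6 = 275, cx_7 = 130, cy_7 = 360, r_7 = 65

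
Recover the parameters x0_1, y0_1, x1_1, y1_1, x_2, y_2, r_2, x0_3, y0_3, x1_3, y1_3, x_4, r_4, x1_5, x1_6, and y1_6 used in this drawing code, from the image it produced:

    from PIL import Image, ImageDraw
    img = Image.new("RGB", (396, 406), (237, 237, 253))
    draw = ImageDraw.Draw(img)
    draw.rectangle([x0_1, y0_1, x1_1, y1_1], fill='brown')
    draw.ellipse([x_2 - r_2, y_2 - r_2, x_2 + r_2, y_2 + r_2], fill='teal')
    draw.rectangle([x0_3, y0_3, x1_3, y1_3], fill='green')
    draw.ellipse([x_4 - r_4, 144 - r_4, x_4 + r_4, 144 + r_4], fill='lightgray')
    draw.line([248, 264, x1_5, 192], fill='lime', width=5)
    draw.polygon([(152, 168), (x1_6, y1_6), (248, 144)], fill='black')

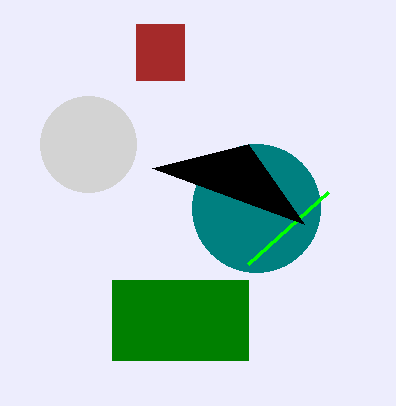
x0_1 = 136; y0_1 = 24; x1_1 = 184; y1_1 = 80; x_2 = 256; y_2 = 208; r_2 = 64; x0_3 = 112; y0_3 = 280; x1_3 = 248; y1_3 = 360; x_4 = 88; r_4 = 48; x1_5 = 328; x1_6 = 304; y1_6 = 224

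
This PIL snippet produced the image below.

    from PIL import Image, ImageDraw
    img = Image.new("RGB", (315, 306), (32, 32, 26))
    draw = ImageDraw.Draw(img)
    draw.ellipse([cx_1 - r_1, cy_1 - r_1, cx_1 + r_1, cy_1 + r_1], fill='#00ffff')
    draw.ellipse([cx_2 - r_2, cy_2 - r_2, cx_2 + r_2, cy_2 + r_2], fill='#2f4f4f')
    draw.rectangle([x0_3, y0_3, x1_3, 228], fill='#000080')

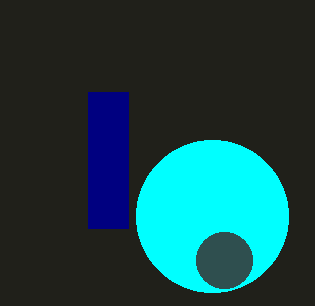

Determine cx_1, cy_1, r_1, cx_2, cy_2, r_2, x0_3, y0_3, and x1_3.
cx_1 = 212, cy_1 = 216, r_1 = 76, cx_2 = 224, cy_2 = 260, r_2 = 28, x0_3 = 88, y0_3 = 92, x1_3 = 128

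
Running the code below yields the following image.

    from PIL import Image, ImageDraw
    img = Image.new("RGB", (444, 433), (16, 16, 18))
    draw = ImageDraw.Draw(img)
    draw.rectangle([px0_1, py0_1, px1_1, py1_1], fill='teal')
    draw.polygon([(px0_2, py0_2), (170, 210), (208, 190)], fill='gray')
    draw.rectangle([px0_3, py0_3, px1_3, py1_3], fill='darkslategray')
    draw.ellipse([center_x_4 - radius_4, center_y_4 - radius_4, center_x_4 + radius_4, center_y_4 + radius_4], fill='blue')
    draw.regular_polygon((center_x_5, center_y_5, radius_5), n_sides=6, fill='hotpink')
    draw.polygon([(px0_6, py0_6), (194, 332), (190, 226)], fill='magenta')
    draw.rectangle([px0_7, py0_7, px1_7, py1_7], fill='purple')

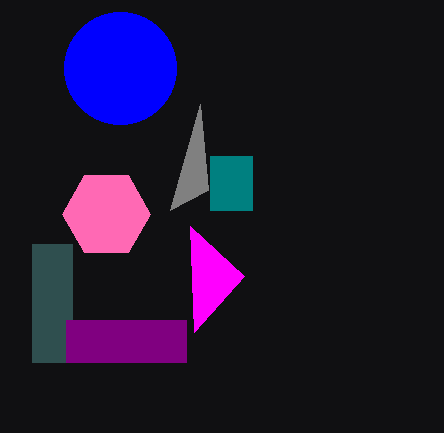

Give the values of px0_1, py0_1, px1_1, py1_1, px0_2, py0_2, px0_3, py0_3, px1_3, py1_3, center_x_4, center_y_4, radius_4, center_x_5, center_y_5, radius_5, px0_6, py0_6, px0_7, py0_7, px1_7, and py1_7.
px0_1 = 210; py0_1 = 156; px1_1 = 252; py1_1 = 210; px0_2 = 200; py0_2 = 104; px0_3 = 32; py0_3 = 244; px1_3 = 72; py1_3 = 362; center_x_4 = 120; center_y_4 = 68; radius_4 = 56; center_x_5 = 106; center_y_5 = 214; radius_5 = 44; px0_6 = 244; py0_6 = 276; px0_7 = 66; py0_7 = 320; px1_7 = 186; py1_7 = 362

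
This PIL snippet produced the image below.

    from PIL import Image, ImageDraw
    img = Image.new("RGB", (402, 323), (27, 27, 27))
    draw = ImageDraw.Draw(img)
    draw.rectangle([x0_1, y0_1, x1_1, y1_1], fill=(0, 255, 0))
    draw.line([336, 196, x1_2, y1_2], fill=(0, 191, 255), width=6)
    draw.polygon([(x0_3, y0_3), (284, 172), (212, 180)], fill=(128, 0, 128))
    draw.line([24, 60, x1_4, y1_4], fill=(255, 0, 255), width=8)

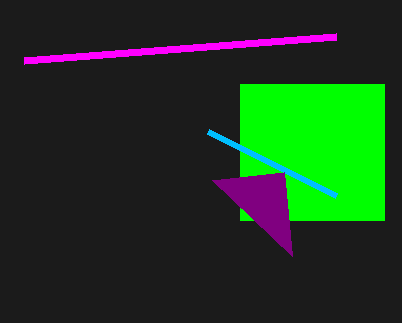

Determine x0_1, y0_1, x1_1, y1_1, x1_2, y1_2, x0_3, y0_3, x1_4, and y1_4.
x0_1 = 240; y0_1 = 84; x1_1 = 384; y1_1 = 220; x1_2 = 208; y1_2 = 132; x0_3 = 292; y0_3 = 256; x1_4 = 336; y1_4 = 36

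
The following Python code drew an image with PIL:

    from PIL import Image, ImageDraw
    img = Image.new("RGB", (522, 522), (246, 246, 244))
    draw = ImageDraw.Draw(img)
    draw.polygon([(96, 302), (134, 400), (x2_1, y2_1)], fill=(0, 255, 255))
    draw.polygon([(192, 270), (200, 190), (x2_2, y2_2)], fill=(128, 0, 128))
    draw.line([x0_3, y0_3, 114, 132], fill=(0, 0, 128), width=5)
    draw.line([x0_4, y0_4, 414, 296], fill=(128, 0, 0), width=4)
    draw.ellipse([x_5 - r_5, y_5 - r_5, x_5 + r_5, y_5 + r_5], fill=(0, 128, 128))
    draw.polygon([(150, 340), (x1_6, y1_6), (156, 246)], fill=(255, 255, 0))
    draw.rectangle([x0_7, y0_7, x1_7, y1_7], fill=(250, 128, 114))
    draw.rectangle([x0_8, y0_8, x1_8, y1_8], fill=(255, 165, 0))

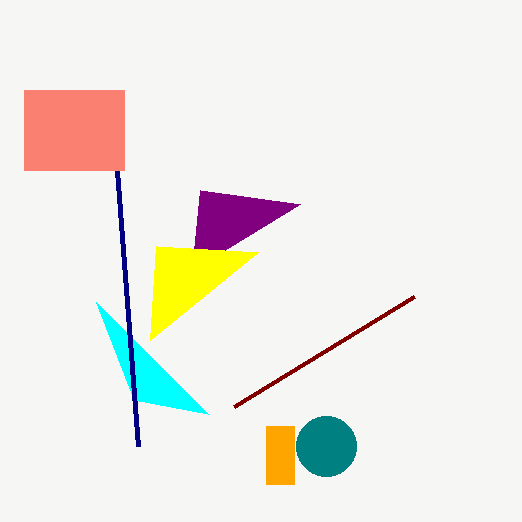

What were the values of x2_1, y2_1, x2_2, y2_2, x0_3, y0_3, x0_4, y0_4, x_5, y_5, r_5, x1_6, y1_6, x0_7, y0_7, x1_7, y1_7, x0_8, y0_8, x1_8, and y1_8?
x2_1 = 208
y2_1 = 414
x2_2 = 300
y2_2 = 204
x0_3 = 138
y0_3 = 446
x0_4 = 234
y0_4 = 406
x_5 = 326
y_5 = 446
r_5 = 30
x1_6 = 258
y1_6 = 252
x0_7 = 24
y0_7 = 90
x1_7 = 124
y1_7 = 170
x0_8 = 266
y0_8 = 426
x1_8 = 294
y1_8 = 484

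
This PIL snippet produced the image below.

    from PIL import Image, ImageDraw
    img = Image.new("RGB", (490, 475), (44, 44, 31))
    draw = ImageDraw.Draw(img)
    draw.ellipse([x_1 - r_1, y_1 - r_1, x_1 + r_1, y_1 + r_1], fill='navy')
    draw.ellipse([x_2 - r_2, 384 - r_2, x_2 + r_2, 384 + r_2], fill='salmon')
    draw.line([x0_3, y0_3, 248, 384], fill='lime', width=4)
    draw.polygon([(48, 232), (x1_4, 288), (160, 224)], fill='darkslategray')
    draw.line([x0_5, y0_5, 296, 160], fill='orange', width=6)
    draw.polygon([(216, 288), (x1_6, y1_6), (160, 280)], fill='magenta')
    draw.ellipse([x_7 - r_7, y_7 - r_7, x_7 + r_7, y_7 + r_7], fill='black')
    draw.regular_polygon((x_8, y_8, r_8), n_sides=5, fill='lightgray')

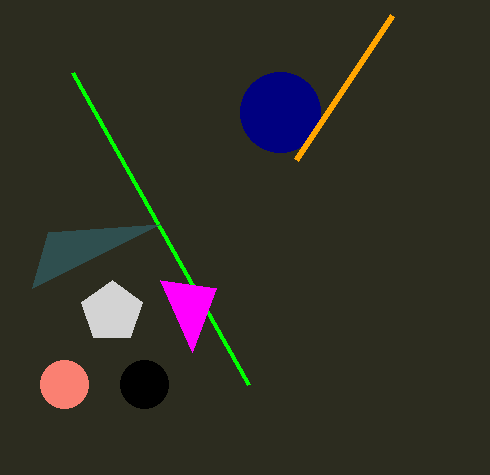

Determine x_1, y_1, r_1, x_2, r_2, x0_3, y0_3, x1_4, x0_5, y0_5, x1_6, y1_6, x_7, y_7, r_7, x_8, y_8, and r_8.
x_1 = 280, y_1 = 112, r_1 = 40, x_2 = 64, r_2 = 24, x0_3 = 72, y0_3 = 72, x1_4 = 32, x0_5 = 392, y0_5 = 16, x1_6 = 192, y1_6 = 352, x_7 = 144, y_7 = 384, r_7 = 24, x_8 = 112, y_8 = 312, r_8 = 32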